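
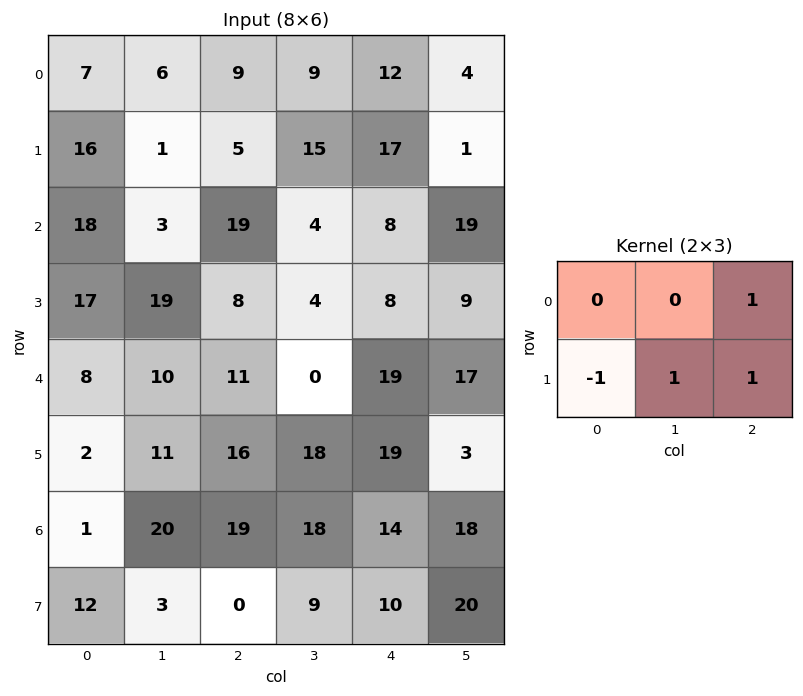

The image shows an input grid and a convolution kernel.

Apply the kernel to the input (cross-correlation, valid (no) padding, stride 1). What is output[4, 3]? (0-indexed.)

21

The receptive field on the input at this output position is [0 19 17 / 18 19 3]. Elementwise product with the kernel and sum: 17·1 + 18·-1 + 19·1 + 3·1.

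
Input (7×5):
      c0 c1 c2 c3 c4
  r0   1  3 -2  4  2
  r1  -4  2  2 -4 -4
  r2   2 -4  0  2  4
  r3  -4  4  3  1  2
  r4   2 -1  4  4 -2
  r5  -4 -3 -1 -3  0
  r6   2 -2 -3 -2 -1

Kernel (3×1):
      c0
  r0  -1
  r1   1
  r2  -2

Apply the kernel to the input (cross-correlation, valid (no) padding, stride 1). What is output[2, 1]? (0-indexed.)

The receptive field on the input at this output position is [-4 / 4 / -1]. Elementwise product with the kernel and sum: -4·-1 + 4·1 + -1·-2.

10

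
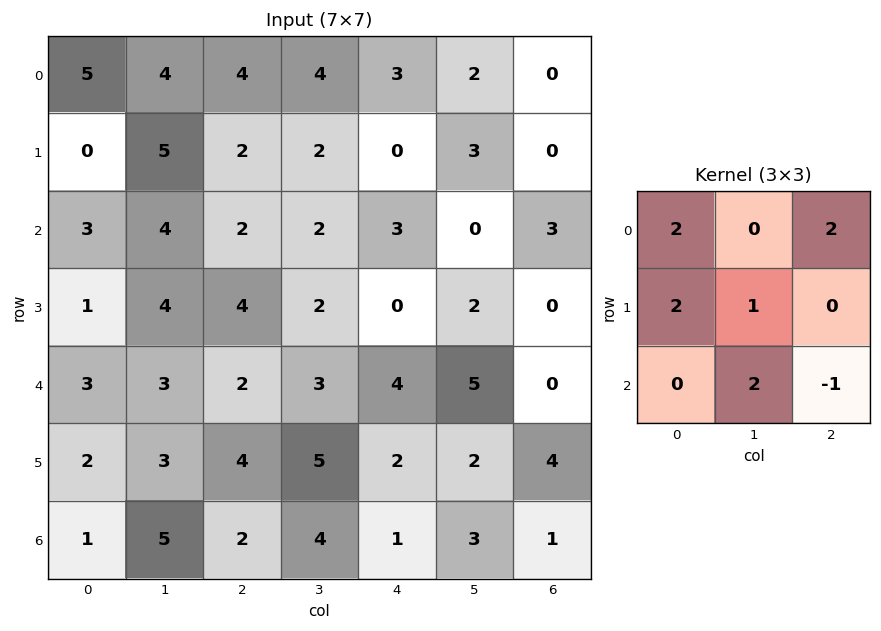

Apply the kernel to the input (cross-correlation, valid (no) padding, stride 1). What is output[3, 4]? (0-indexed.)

13

The receptive field on the input at this output position is [0 2 0 / 4 5 0 / 2 2 4]. Elementwise product with the kernel and sum: 0·2 + 0·2 + 4·2 + 5·1 + 2·2 + 4·-1.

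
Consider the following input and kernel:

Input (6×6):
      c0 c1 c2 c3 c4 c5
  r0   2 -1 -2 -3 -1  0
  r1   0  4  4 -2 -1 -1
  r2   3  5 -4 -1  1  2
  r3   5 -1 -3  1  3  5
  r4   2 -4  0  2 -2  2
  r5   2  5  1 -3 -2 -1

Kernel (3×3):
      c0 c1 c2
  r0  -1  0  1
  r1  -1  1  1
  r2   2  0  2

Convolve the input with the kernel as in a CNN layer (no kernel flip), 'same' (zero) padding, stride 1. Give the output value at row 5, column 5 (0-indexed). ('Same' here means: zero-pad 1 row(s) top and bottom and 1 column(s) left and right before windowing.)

The receptive field on the zero-padded input at this output position is [-2 2 0 / -2 -1 0 / 0 0 0]. Elementwise product with the kernel and sum: -2·-1 + 0·1 + -2·-1 + -1·1 + 0·1 + 0·2 + 0·2.

3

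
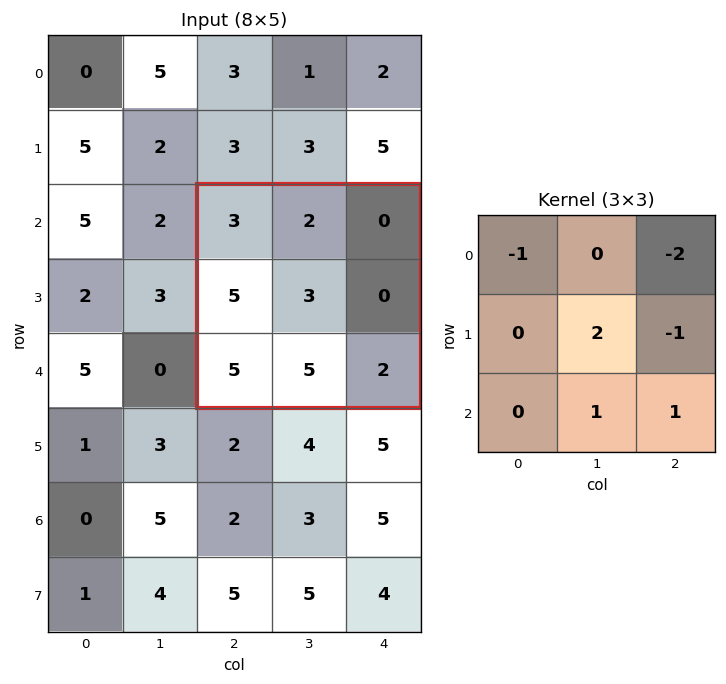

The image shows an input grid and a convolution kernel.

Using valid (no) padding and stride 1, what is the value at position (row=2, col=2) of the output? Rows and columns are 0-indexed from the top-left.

The receptive field on the input at this output position is [3 2 0 / 5 3 0 / 5 5 2]. Elementwise product with the kernel and sum: 3·-1 + 0·-2 + 3·2 + 0·-1 + 5·1 + 2·1.

10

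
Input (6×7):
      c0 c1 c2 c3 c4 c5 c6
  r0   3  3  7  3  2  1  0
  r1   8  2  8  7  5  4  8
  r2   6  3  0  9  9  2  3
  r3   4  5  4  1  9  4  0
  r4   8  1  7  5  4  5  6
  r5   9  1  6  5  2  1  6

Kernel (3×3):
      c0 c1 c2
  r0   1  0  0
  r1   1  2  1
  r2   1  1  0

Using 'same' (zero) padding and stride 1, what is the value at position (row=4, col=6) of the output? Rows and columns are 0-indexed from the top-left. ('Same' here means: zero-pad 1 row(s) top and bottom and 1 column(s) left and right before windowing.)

The receptive field on the zero-padded input at this output position is [4 0 0 / 5 6 0 / 1 6 0]. Elementwise product with the kernel and sum: 4·1 + 5·1 + 6·2 + 0·1 + 1·1 + 6·1.

28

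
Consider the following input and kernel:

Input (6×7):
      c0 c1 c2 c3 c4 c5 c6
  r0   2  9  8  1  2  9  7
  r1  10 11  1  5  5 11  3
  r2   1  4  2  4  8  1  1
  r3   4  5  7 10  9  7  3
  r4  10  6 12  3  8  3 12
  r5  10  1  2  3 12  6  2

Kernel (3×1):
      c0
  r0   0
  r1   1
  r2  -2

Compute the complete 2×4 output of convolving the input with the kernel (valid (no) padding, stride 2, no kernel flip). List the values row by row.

8 -3 -11 1
-16 -17 -7 -21

Output[0,0]: The receptive field on the input at this output position is [2 / 10 / 1]. Elementwise product with the kernel and sum: 10·1 + 1·-2.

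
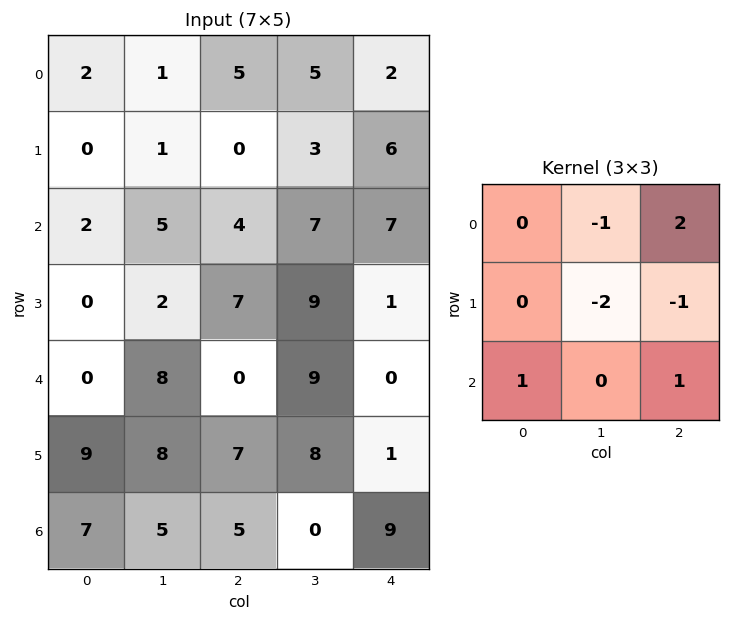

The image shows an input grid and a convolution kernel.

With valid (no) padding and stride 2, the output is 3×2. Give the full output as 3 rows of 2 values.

13 -2
-8 -12
-19 -12

Output[0,0]: The receptive field on the input at this output position is [2 1 5 / 0 1 0 / 2 5 4]. Elementwise product with the kernel and sum: 1·-1 + 5·2 + 1·-2 + 0·-1 + 2·1 + 4·1.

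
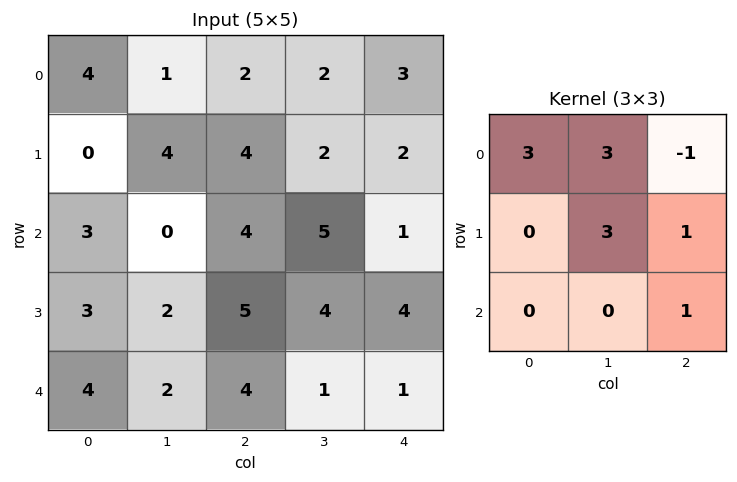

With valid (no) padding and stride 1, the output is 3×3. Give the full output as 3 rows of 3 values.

33 26 18
17 43 36
20 27 43

Output[0,0]: The receptive field on the input at this output position is [4 1 2 / 0 4 4 / 3 0 4]. Elementwise product with the kernel and sum: 4·3 + 1·3 + 2·-1 + 4·3 + 4·1 + 4·1.
Output[0,1]: The receptive field on the input at this output position is [1 2 2 / 4 4 2 / 0 4 5]. Elementwise product with the kernel and sum: 1·3 + 2·3 + 2·-1 + 4·3 + 2·1 + 5·1.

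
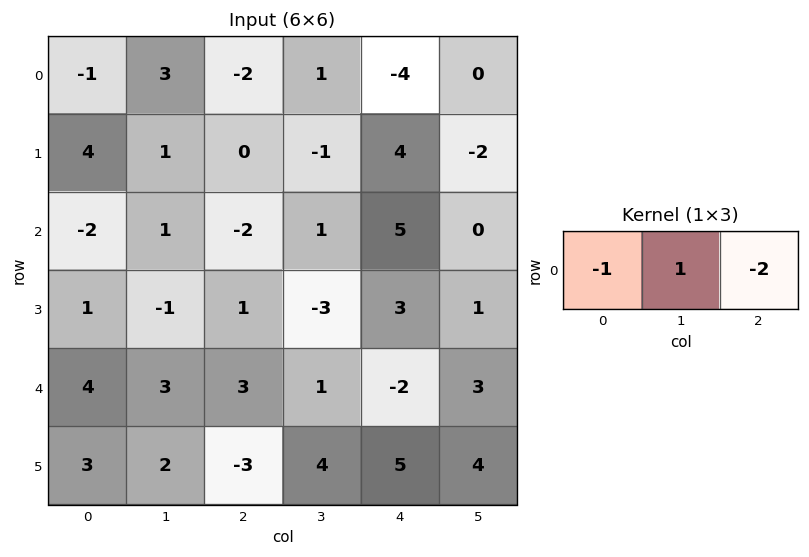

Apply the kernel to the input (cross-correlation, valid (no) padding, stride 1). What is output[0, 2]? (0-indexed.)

11

The receptive field on the input at this output position is [-2 1 -4]. Elementwise product with the kernel and sum: -2·-1 + 1·1 + -4·-2.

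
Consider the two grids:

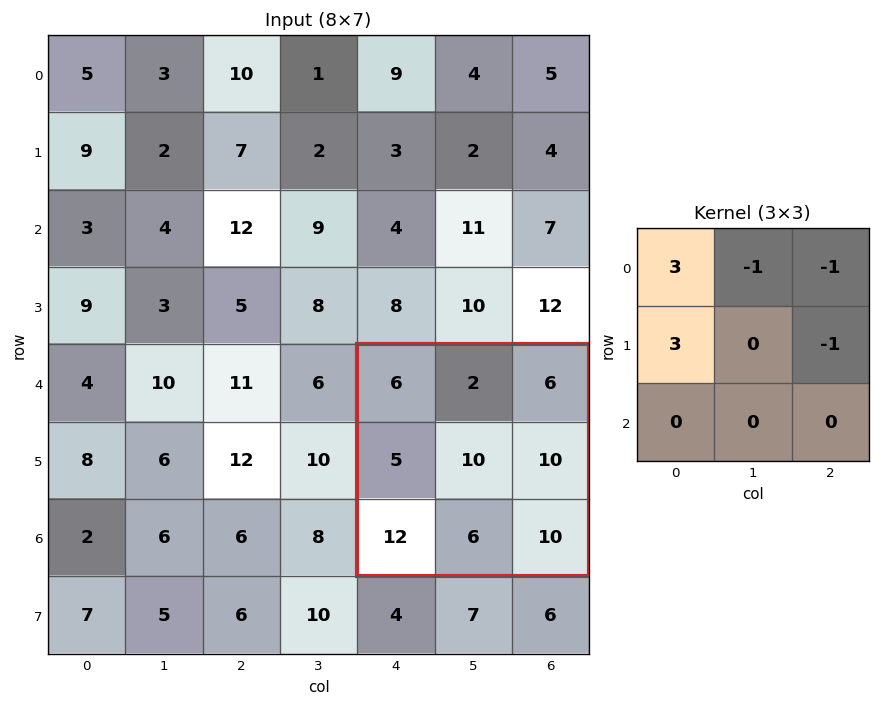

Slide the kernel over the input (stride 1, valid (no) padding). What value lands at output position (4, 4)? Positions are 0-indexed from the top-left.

15

The receptive field on the input at this output position is [6 2 6 / 5 10 10 / 12 6 10]. Elementwise product with the kernel and sum: 6·3 + 2·-1 + 6·-1 + 5·3 + 10·-1.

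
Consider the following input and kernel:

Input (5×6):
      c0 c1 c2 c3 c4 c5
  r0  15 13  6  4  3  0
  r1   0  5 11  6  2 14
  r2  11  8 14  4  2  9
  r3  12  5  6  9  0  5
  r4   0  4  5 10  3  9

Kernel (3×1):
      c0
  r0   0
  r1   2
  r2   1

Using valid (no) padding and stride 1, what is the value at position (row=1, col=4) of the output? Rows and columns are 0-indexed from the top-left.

The receptive field on the input at this output position is [2 / 2 / 0]. Elementwise product with the kernel and sum: 2·2 + 0·1.

4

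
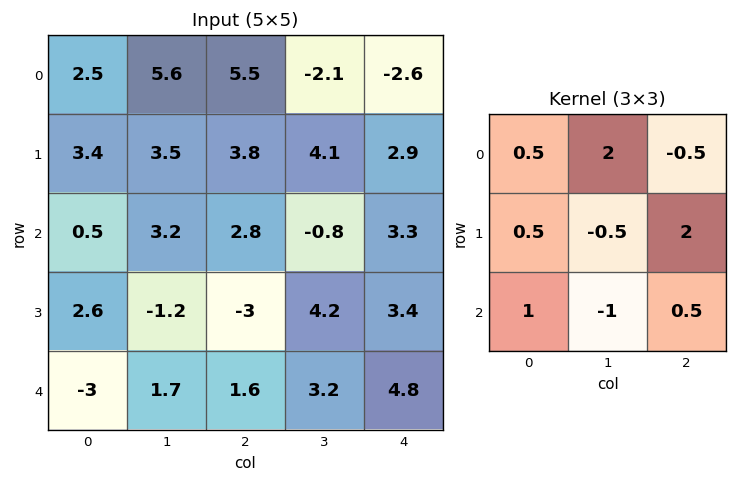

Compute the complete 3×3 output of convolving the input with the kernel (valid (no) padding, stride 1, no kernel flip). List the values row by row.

15.95 22.9 10.75
13.35 9.8 11.55
-2.75 18.6 2.15

Output[0,0]: The receptive field on the input at this output position is [2.5 5.6 5.5 / 3.4 3.5 3.8 / 0.5 3.2 2.8]. Elementwise product with the kernel and sum: 2.5·0.5 + 5.6·2 + 5.5·-0.5 + 3.4·0.5 + 3.5·-0.5 + 3.8·2 + 0.5·1 + 3.2·-1 + 2.8·0.5.
Output[0,1]: The receptive field on the input at this output position is [5.6 5.5 -2.1 / 3.5 3.8 4.1 / 3.2 2.8 -0.8]. Elementwise product with the kernel and sum: 5.6·0.5 + 5.5·2 + -2.1·-0.5 + 3.5·0.5 + 3.8·-0.5 + 4.1·2 + 3.2·1 + 2.8·-1 + -0.8·0.5.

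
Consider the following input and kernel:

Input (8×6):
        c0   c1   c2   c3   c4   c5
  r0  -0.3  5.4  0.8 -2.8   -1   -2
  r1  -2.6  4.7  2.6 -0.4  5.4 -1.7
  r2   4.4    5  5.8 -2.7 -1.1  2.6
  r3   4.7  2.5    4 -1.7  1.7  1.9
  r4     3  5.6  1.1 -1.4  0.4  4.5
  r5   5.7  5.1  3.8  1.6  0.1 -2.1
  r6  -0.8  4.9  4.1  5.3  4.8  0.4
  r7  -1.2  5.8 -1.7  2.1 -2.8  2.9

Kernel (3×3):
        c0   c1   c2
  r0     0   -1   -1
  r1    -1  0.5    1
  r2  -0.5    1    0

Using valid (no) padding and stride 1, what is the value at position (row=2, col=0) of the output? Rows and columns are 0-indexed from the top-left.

The receptive field on the input at this output position is [4.4 5 5.8 / 4.7 2.5 4 / 3 5.6 1.1]. Elementwise product with the kernel and sum: 5·-1 + 5.8·-1 + 4.7·-1 + 2.5·0.5 + 4·1 + 3·-0.5 + 5.6·1.

-6.15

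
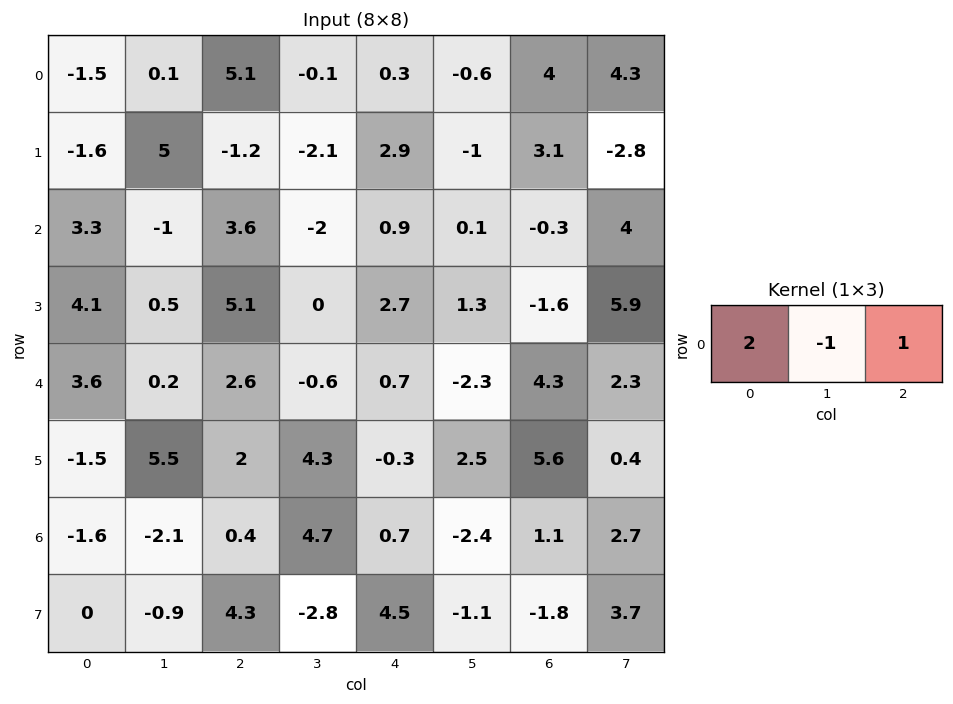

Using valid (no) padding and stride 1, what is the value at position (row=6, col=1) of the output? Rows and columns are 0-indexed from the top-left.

The receptive field on the input at this output position is [-2.1 0.4 4.7]. Elementwise product with the kernel and sum: -2.1·2 + 0.4·-1 + 4.7·1.

0.1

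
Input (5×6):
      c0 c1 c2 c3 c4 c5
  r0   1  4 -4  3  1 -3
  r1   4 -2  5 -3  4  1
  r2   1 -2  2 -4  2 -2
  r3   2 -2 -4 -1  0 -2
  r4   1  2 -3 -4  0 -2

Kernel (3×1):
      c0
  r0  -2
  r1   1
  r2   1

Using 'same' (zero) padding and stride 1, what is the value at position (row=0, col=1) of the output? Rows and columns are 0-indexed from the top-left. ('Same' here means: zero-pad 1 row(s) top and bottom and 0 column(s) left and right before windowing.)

The receptive field on the zero-padded input at this output position is [0 / 4 / -2]. Elementwise product with the kernel and sum: 0·-2 + 4·1 + -2·1.

2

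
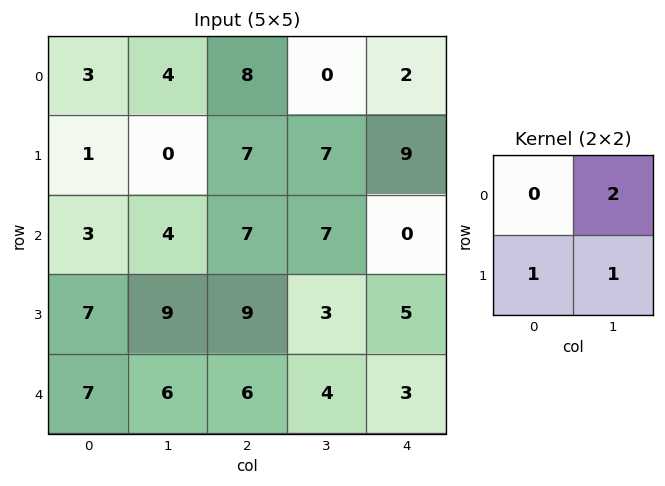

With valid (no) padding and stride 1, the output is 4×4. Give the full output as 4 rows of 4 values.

9 23 14 20
7 25 28 25
24 32 26 8
31 30 16 17

Output[0,0]: The receptive field on the input at this output position is [3 4 / 1 0]. Elementwise product with the kernel and sum: 4·2 + 1·1 + 0·1.
Output[0,1]: The receptive field on the input at this output position is [4 8 / 0 7]. Elementwise product with the kernel and sum: 8·2 + 0·1 + 7·1.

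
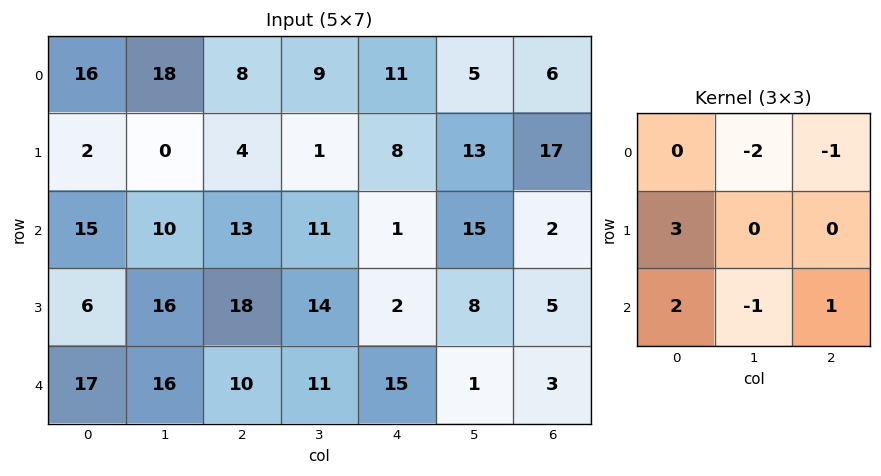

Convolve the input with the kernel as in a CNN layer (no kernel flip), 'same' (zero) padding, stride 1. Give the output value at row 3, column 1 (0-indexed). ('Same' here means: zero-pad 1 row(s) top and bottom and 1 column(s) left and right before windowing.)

13

The receptive field on the zero-padded input at this output position is [15 10 13 / 6 16 18 / 17 16 10]. Elementwise product with the kernel and sum: 10·-2 + 13·-1 + 6·3 + 17·2 + 16·-1 + 10·1.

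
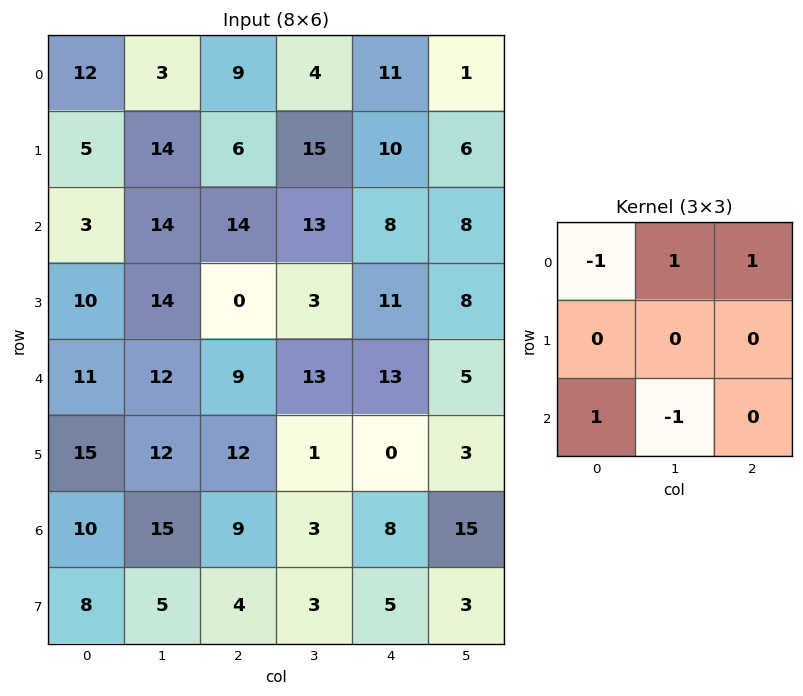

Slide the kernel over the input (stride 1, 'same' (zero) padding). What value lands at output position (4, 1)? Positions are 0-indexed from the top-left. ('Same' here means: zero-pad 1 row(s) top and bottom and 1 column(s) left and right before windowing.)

7

The receptive field on the zero-padded input at this output position is [10 14 0 / 11 12 9 / 15 12 12]. Elementwise product with the kernel and sum: 10·-1 + 14·1 + 0·1 + 15·1 + 12·-1.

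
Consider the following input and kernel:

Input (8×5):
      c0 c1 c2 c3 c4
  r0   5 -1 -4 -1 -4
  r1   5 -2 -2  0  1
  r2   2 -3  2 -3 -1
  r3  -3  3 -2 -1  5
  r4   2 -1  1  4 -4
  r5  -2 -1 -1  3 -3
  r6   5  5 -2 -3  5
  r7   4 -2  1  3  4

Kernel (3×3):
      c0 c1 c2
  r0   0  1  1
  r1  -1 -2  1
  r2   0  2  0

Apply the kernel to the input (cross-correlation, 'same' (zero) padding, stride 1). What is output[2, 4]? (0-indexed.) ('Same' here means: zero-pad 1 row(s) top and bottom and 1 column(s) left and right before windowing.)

16

The receptive field on the zero-padded input at this output position is [0 1 0 / -3 -1 0 / -1 5 0]. Elementwise product with the kernel and sum: 1·1 + 0·1 + -3·-1 + -1·-2 + 0·1 + 5·2.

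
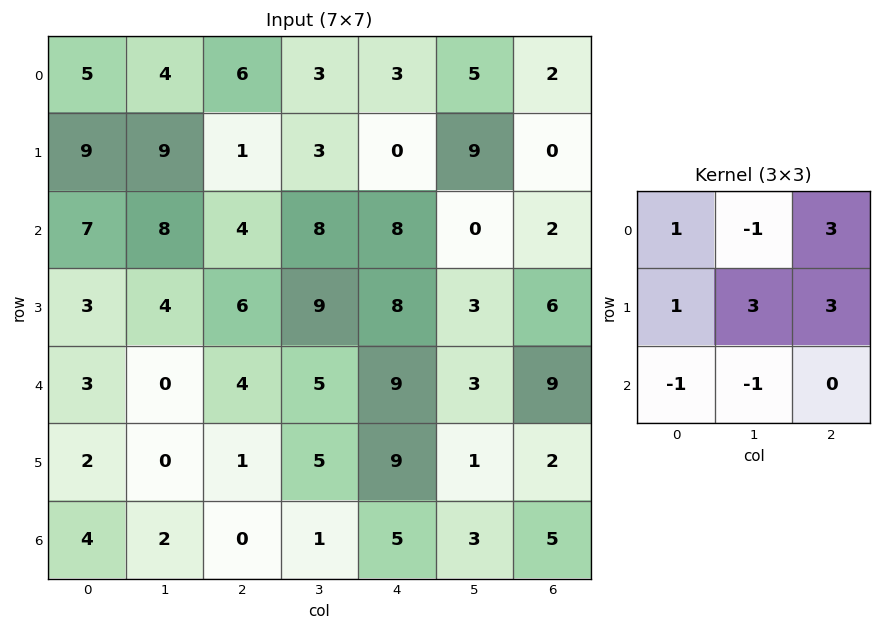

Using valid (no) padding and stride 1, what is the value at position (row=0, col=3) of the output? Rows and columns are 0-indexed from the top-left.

29

The receptive field on the input at this output position is [3 3 5 / 3 0 9 / 8 8 0]. Elementwise product with the kernel and sum: 3·1 + 3·-1 + 5·3 + 3·1 + 0·3 + 9·3 + 8·-1 + 8·-1.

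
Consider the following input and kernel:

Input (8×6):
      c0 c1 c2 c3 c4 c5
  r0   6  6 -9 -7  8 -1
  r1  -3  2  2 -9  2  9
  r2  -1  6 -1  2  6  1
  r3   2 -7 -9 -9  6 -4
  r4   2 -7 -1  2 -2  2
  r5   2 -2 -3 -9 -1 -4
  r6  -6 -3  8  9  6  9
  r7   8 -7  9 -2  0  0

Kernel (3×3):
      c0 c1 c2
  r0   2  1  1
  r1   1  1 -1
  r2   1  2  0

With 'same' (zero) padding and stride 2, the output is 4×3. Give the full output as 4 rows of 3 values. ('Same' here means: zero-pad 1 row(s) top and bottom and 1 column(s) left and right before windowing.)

Output[0,0]: The receptive field on the zero-padded input at this output position is [0 0 0 / 0 6 6 / 0 -3 2]. Elementwise product with the kernel and sum: 0·2 + 0·1 + 0·1 + 0·1 + 6·1 + 6·-1 + 0·1 + -3·2.

-6 10 -3
-4 -25 3
8 -50 -29
13 -9 -19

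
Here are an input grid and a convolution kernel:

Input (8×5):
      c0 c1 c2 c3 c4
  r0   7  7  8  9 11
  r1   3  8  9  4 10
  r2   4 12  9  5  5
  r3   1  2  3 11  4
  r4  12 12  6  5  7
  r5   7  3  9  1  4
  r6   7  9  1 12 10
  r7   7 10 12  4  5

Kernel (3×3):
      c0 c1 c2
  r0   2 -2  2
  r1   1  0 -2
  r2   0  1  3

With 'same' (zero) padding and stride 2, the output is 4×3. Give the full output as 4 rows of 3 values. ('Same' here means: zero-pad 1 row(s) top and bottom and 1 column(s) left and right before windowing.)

Output[0,0]: The receptive field on the zero-padded input at this output position is [0 0 0 / 0 7 7 / 0 3 8]. Elementwise product with the kernel and sum: 0·2 + 0·-2 + 0·2 + 0·1 + 7·-2 + 3·1 + 8·3.

13 10 19
-7 44 -3
-6 34 23
11 -1 11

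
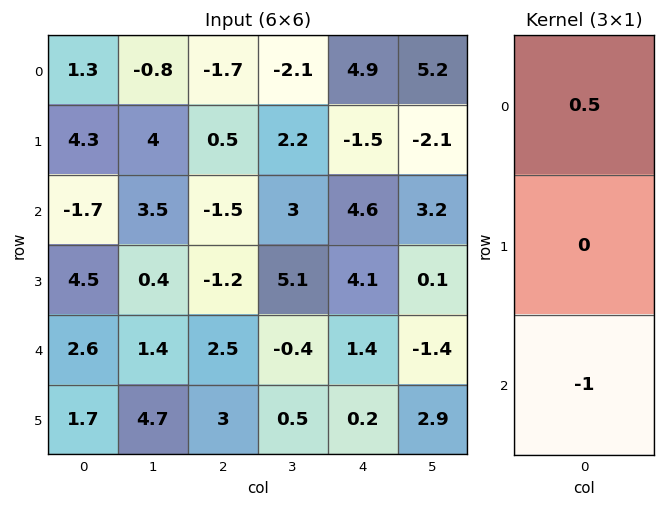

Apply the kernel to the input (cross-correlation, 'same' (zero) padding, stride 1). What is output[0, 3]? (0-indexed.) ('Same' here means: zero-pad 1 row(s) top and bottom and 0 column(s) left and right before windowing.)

The receptive field on the zero-padded input at this output position is [0 / -2.1 / 2.2]. Elementwise product with the kernel and sum: 0·0.5 + 2.2·-1.

-2.2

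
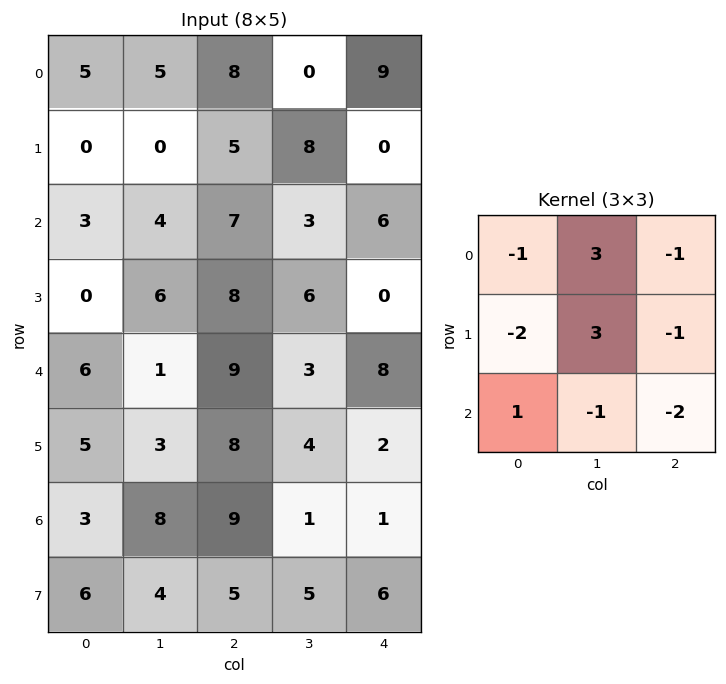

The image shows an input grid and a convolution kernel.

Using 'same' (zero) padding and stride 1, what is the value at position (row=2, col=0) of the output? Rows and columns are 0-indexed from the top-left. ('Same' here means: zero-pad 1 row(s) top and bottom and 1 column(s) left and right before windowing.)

-7

The receptive field on the zero-padded input at this output position is [0 0 0 / 0 3 4 / 0 0 6]. Elementwise product with the kernel and sum: 0·-1 + 0·3 + 0·-1 + 0·-2 + 3·3 + 4·-1 + 0·1 + 0·-1 + 6·-2.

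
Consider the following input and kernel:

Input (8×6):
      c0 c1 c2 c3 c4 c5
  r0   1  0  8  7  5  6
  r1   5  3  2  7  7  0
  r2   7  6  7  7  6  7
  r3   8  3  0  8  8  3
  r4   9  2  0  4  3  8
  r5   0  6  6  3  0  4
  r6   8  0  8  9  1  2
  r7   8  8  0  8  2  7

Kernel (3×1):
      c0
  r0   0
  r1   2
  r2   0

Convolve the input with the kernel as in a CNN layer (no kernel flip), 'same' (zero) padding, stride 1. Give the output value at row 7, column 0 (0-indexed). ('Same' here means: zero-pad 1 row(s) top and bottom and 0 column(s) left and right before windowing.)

The receptive field on the zero-padded input at this output position is [8 / 8 / 0]. Elementwise product with the kernel and sum: 8·2.

16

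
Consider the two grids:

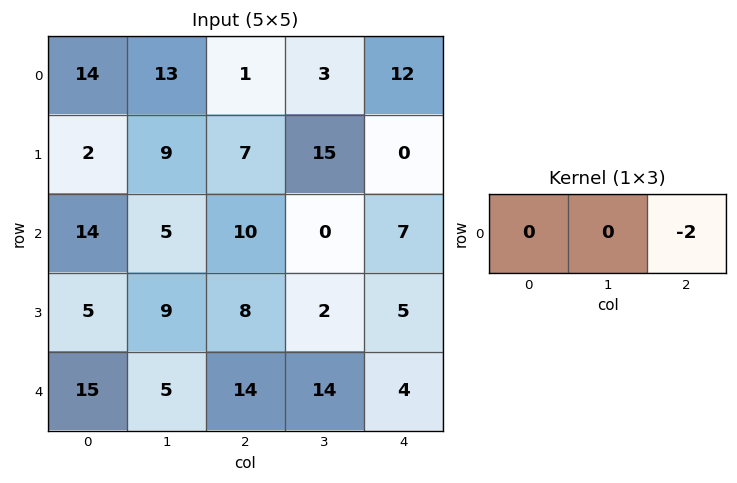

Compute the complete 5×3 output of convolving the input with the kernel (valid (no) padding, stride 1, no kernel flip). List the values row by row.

Output[0,0]: The receptive field on the input at this output position is [14 13 1]. Elementwise product with the kernel and sum: 1·-2.

-2 -6 -24
-14 -30 0
-20 0 -14
-16 -4 -10
-28 -28 -8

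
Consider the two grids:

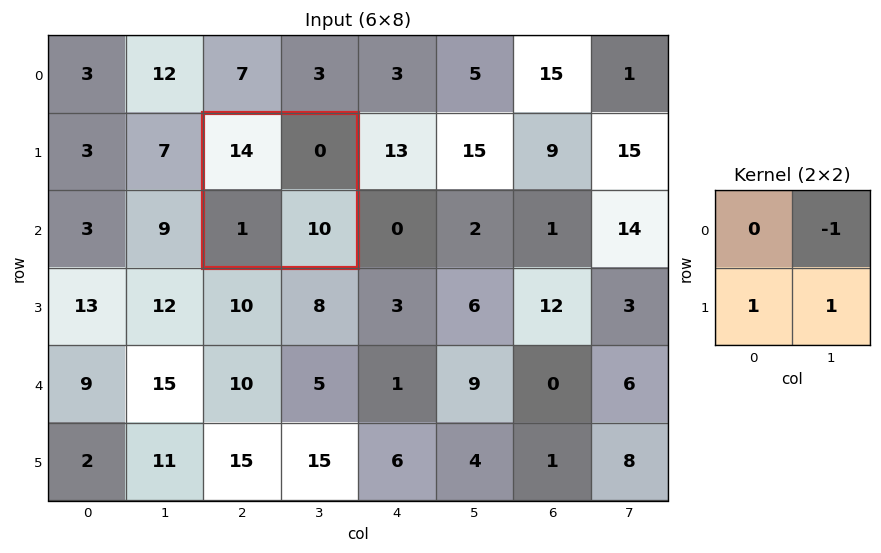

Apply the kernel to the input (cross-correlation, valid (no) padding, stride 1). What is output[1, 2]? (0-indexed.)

The receptive field on the input at this output position is [14 0 / 1 10]. Elementwise product with the kernel and sum: 0·-1 + 1·1 + 10·1.

11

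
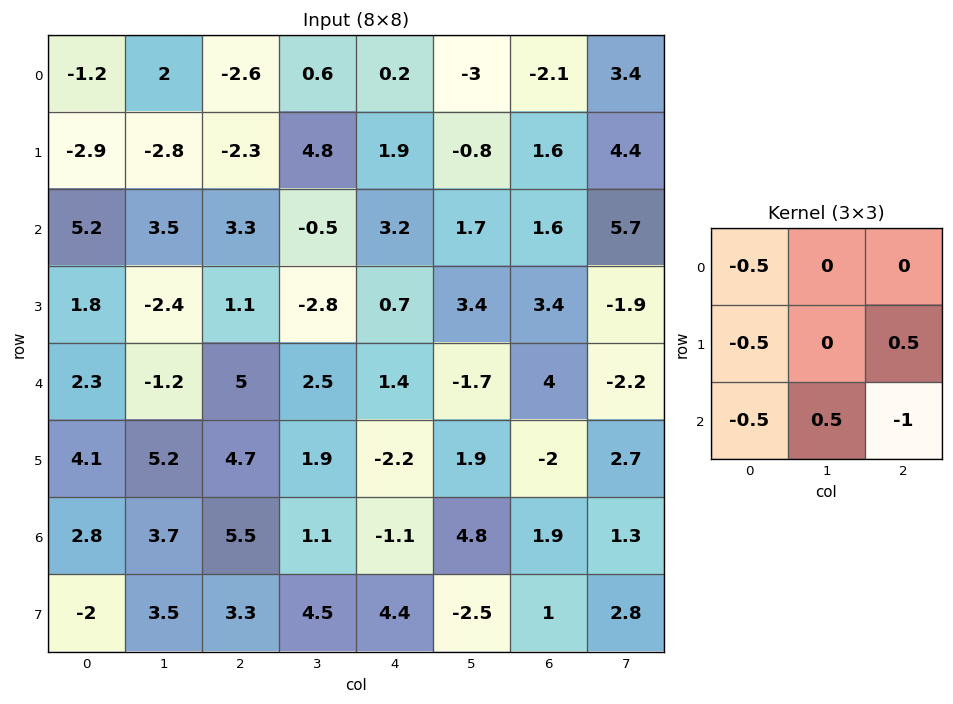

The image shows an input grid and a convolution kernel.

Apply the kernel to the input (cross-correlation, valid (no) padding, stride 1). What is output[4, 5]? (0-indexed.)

-1.5

The receptive field on the input at this output position is [-1.7 4 -2.2 / 1.9 -2 2.7 / 4.8 1.9 1.3]. Elementwise product with the kernel and sum: -1.7·-0.5 + 1.9·-0.5 + 2.7·0.5 + 4.8·-0.5 + 1.9·0.5 + 1.3·-1.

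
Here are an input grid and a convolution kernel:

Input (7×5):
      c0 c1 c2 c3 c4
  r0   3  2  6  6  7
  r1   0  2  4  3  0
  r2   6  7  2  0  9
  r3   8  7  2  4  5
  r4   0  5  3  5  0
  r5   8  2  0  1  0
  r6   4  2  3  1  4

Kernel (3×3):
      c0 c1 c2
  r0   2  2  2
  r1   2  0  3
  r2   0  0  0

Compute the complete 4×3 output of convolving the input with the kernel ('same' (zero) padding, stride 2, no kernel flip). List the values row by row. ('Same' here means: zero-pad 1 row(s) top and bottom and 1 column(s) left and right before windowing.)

6 22 12
25 32 6
45 51 28
26 13 4

Output[0,0]: The receptive field on the zero-padded input at this output position is [0 0 0 / 0 3 2 / 0 0 2]. Elementwise product with the kernel and sum: 0·2 + 0·2 + 0·2 + 0·2 + 2·3.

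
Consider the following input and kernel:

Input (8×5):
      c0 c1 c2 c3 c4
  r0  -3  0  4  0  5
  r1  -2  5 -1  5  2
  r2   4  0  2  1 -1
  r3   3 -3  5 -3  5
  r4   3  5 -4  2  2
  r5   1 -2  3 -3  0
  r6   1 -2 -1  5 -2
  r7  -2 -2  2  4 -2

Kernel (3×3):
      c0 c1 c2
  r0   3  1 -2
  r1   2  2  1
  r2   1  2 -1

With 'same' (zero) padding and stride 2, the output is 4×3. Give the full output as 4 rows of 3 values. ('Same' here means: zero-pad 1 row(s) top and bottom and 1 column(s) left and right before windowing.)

-15 6 19
5 19 24
24 13 1
3 0 -3

Output[0,0]: The receptive field on the zero-padded input at this output position is [0 0 0 / 0 -3 0 / 0 -2 5]. Elementwise product with the kernel and sum: 0·3 + 0·1 + 0·-2 + 0·2 + -3·2 + 0·1 + 0·1 + -2·2 + 5·-1.
Output[0,1]: The receptive field on the zero-padded input at this output position is [0 0 0 / 0 4 0 / 5 -1 5]. Elementwise product with the kernel and sum: 0·3 + 0·1 + 0·-2 + 0·2 + 4·2 + 0·1 + 5·1 + -1·2 + 5·-1.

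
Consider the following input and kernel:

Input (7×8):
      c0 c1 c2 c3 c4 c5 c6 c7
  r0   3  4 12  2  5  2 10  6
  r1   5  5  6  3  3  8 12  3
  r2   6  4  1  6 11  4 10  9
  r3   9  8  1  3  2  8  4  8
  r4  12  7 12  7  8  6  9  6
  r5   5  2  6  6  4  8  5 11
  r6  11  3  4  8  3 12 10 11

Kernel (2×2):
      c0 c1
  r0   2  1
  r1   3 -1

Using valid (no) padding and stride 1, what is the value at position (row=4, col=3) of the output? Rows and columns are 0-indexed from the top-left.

36

The receptive field on the input at this output position is [7 8 / 6 4]. Elementwise product with the kernel and sum: 7·2 + 8·1 + 6·3 + 4·-1.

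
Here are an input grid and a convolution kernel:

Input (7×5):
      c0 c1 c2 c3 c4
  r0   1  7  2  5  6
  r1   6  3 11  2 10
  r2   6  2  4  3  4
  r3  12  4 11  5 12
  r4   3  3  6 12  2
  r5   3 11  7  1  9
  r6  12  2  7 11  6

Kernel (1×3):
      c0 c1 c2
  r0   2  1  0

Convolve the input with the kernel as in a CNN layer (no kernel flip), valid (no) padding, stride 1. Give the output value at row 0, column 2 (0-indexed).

9

The receptive field on the input at this output position is [2 5 6]. Elementwise product with the kernel and sum: 2·2 + 5·1.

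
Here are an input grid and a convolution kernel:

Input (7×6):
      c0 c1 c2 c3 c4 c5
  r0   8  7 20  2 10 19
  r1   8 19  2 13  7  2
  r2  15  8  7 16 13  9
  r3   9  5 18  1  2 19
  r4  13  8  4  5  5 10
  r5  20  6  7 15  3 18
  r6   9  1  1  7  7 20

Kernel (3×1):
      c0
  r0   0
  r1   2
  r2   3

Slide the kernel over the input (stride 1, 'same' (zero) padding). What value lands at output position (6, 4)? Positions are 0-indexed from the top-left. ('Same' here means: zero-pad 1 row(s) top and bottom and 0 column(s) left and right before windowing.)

14

The receptive field on the zero-padded input at this output position is [3 / 7 / 0]. Elementwise product with the kernel and sum: 7·2 + 0·3.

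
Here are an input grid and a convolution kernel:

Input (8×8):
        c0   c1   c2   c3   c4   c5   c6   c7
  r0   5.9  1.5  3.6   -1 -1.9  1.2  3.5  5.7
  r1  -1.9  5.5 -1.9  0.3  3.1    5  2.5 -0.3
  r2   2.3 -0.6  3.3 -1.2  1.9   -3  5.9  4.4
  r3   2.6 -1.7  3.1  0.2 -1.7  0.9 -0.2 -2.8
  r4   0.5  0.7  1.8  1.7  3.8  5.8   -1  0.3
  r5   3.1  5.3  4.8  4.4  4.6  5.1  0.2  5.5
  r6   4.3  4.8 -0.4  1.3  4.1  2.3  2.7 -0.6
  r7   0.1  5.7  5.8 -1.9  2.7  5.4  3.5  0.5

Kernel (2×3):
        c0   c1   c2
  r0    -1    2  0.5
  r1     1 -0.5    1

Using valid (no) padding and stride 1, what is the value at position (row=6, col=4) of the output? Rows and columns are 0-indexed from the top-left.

The receptive field on the input at this output position is [4.1 2.3 2.7 / 2.7 5.4 3.5]. Elementwise product with the kernel and sum: 4.1·-1 + 2.3·2 + 2.7·0.5 + 2.7·1 + 5.4·-0.5 + 3.5·1.

5.35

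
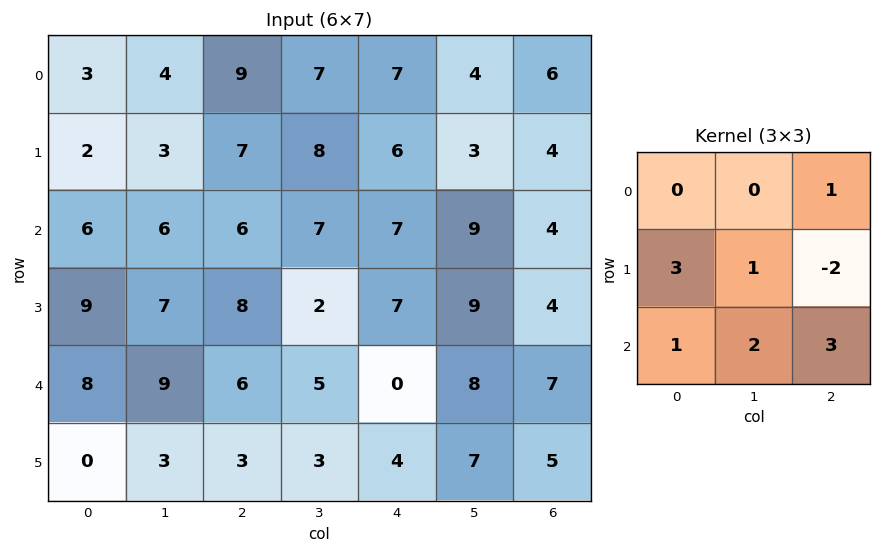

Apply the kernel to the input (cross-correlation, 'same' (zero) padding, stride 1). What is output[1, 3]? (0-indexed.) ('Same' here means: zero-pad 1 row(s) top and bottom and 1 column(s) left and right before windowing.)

The receptive field on the zero-padded input at this output position is [9 7 7 / 7 8 6 / 6 7 7]. Elementwise product with the kernel and sum: 7·1 + 7·3 + 8·1 + 6·-2 + 6·1 + 7·2 + 7·3.

65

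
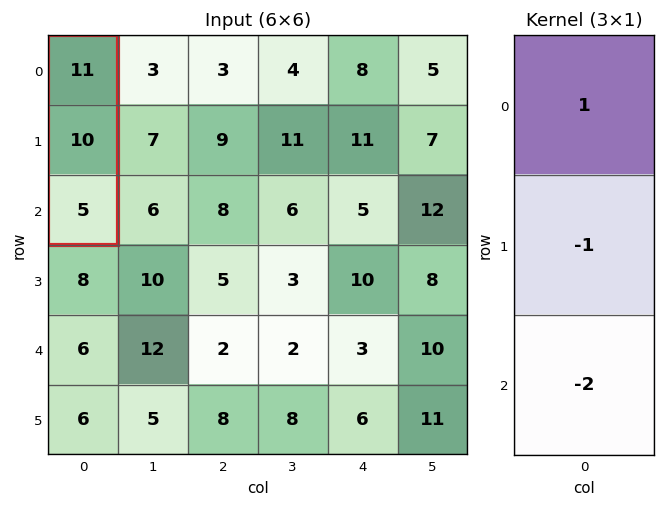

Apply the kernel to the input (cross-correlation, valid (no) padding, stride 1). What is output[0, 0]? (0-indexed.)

-9

The receptive field on the input at this output position is [11 / 10 / 5]. Elementwise product with the kernel and sum: 11·1 + 10·-1 + 5·-2.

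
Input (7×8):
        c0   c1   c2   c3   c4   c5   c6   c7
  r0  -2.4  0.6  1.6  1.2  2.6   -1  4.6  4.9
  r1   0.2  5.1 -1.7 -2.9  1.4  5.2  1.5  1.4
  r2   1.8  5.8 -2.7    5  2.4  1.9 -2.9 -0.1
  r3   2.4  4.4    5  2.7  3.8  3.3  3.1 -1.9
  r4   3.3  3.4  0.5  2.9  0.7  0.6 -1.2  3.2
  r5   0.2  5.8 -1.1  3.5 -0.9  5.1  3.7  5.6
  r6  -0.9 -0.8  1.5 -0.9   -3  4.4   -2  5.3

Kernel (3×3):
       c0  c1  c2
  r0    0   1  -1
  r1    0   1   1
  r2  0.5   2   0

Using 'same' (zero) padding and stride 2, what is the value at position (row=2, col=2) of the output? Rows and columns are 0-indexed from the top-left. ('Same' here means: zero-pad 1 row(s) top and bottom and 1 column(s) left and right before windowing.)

1.75

The receptive field on the zero-padded input at this output position is [2.7 3.8 3.3 / 2.9 0.7 0.6 / 3.5 -0.9 5.1]. Elementwise product with the kernel and sum: 3.8·1 + 3.3·-1 + 0.7·1 + 0.6·1 + 3.5·0.5 + -0.9·2.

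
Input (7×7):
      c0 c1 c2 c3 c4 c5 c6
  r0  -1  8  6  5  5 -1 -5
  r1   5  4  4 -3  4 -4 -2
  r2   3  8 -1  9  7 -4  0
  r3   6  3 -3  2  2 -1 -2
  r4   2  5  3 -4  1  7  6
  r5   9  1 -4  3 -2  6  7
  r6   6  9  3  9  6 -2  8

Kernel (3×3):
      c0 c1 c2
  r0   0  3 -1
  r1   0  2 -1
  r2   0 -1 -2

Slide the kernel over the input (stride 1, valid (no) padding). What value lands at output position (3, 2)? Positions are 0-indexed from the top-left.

-4

The receptive field on the input at this output position is [-3 2 2 / 3 -4 1 / -4 3 -2]. Elementwise product with the kernel and sum: 2·3 + 2·-1 + -4·2 + 1·-1 + 3·-1 + -2·-2.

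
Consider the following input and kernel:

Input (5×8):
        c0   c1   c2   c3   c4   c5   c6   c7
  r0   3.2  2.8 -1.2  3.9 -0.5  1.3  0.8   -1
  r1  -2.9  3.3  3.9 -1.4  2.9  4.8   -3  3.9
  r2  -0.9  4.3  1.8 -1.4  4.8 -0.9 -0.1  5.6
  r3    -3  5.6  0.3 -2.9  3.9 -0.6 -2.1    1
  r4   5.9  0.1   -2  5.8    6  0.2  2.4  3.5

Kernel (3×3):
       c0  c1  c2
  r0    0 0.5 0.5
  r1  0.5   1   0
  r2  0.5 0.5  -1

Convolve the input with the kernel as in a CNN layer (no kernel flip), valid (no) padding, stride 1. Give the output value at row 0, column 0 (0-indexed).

2.55

The receptive field on the input at this output position is [3.2 2.8 -1.2 / -2.9 3.3 3.9 / -0.9 4.3 1.8]. Elementwise product with the kernel and sum: 2.8·0.5 + -1.2·0.5 + -2.9·0.5 + 3.3·1 + -0.9·0.5 + 4.3·0.5 + 1.8·-1.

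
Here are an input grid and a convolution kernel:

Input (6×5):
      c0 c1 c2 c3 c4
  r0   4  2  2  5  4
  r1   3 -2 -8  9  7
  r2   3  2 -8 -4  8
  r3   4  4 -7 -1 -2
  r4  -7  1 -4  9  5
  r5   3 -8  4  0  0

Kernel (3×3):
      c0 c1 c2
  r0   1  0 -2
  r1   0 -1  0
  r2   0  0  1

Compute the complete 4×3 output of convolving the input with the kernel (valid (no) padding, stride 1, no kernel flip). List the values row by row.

Output[0,0]: The receptive field on the input at this output position is [4 2 2 / 3 -2 -8 / 3 2 -8]. Elementwise product with the kernel and sum: 4·1 + 2·-2 + -2·-1 + -8·1.

-6 -4 -7
10 -13 -20
11 26 -18
21 10 -12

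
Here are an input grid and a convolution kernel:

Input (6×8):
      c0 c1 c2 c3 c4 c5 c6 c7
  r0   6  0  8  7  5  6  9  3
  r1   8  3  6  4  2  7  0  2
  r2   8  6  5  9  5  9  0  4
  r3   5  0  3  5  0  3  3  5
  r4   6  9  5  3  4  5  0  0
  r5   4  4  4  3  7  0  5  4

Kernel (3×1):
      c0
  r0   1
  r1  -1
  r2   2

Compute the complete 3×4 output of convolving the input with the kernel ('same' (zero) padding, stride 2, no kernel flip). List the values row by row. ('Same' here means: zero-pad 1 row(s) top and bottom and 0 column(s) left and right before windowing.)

10 4 -1 -9
10 7 -3 6
7 6 10 13

Output[0,0]: The receptive field on the zero-padded input at this output position is [0 / 6 / 8]. Elementwise product with the kernel and sum: 0·1 + 6·-1 + 8·2.
Output[0,1]: The receptive field on the zero-padded input at this output position is [0 / 8 / 6]. Elementwise product with the kernel and sum: 0·1 + 8·-1 + 6·2.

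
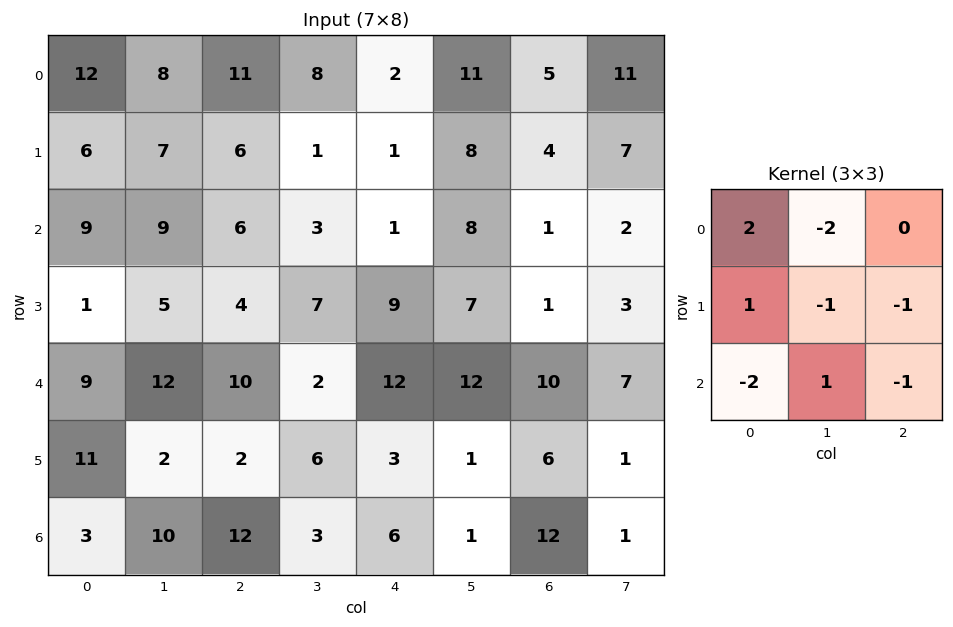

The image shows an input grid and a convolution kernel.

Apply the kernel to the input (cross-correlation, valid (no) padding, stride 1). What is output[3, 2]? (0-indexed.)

-11

The receptive field on the input at this output position is [4 7 9 / 10 2 12 / 2 6 3]. Elementwise product with the kernel and sum: 4·2 + 7·-2 + 10·1 + 2·-1 + 12·-1 + 2·-2 + 6·1 + 3·-1.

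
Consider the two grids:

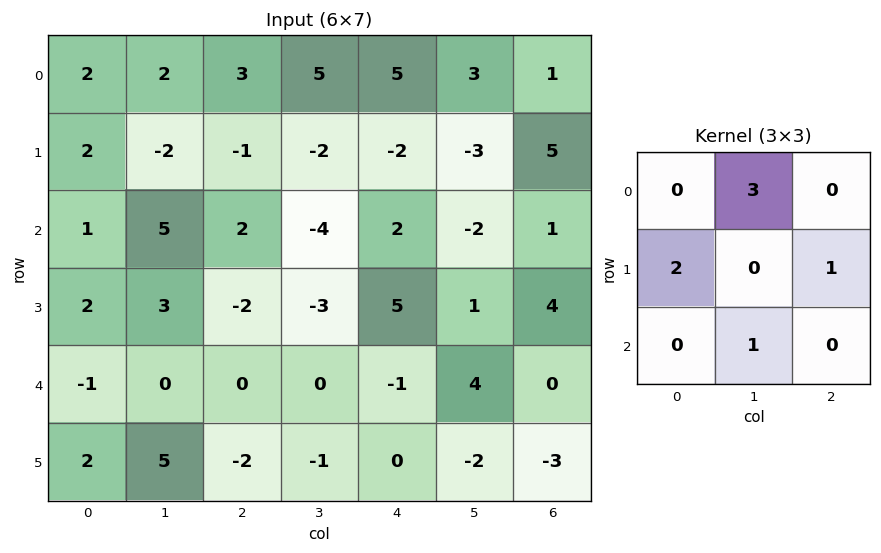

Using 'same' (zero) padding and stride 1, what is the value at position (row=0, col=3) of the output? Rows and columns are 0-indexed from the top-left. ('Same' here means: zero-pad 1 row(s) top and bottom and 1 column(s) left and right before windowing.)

9

The receptive field on the zero-padded input at this output position is [0 0 0 / 3 5 5 / -1 -2 -2]. Elementwise product with the kernel and sum: 0·3 + 3·2 + 5·1 + -2·1.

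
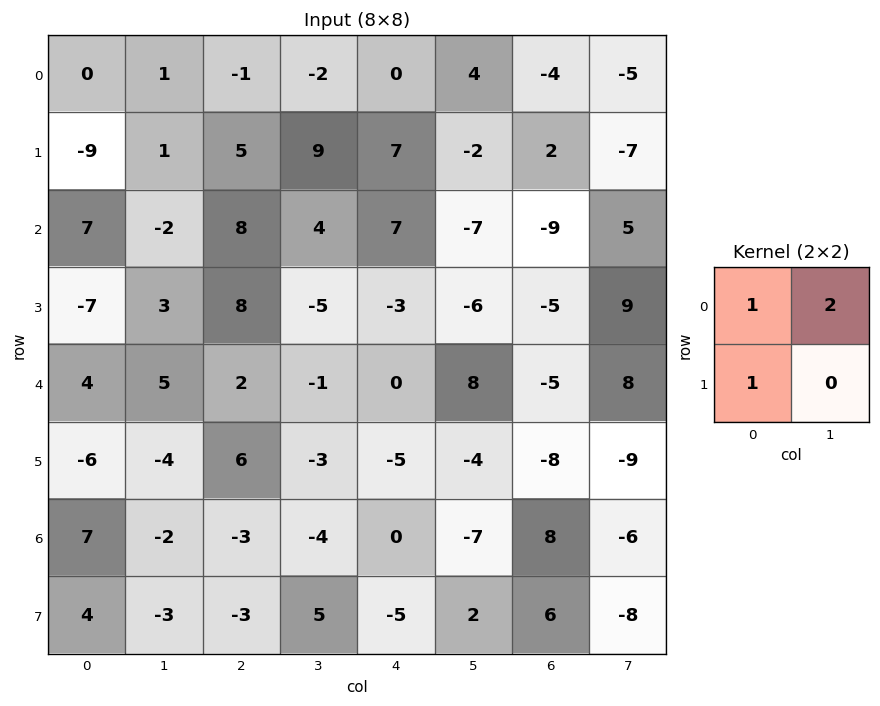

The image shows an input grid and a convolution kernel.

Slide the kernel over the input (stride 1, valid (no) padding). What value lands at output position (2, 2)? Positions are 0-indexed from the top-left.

The receptive field on the input at this output position is [8 4 / 8 -5]. Elementwise product with the kernel and sum: 8·1 + 4·2 + 8·1.

24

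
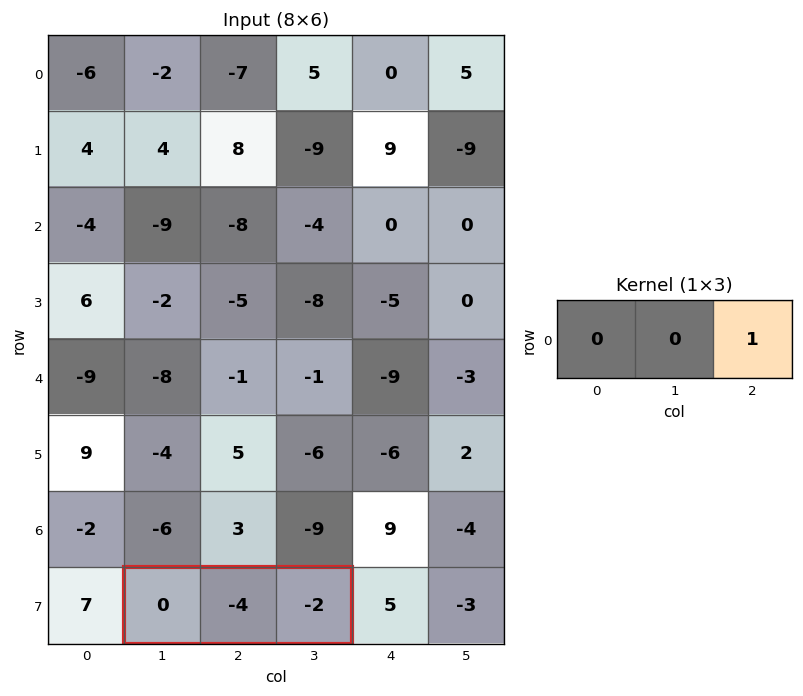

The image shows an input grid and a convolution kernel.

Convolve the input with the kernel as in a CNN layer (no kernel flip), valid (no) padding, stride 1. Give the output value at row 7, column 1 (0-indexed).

The receptive field on the input at this output position is [0 -4 -2]. Elementwise product with the kernel and sum: -2·1.

-2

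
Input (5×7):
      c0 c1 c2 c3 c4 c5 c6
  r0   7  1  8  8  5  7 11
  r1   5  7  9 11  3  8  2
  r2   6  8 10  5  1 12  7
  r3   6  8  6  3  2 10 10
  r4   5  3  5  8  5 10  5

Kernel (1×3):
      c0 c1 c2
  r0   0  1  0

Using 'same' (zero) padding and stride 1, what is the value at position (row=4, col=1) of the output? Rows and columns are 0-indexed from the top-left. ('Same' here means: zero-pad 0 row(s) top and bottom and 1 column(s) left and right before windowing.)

3

The receptive field on the zero-padded input at this output position is [5 3 5]. Elementwise product with the kernel and sum: 3·1.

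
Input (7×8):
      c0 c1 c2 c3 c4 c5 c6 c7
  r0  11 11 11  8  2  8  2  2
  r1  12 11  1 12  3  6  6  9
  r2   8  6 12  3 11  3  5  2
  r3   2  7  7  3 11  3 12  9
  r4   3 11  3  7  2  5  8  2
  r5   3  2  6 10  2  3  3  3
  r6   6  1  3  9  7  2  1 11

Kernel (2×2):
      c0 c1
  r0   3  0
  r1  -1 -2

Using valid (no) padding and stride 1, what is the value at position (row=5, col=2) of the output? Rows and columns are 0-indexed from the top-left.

The receptive field on the input at this output position is [6 10 / 3 9]. Elementwise product with the kernel and sum: 6·3 + 3·-1 + 9·-2.

-3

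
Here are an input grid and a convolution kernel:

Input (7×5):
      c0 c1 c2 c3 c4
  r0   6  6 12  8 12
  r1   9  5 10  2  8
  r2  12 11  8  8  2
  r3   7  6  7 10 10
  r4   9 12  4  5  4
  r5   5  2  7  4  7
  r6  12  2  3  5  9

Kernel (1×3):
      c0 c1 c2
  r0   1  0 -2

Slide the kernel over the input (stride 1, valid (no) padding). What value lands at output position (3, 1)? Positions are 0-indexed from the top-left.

The receptive field on the input at this output position is [6 7 10]. Elementwise product with the kernel and sum: 6·1 + 10·-2.

-14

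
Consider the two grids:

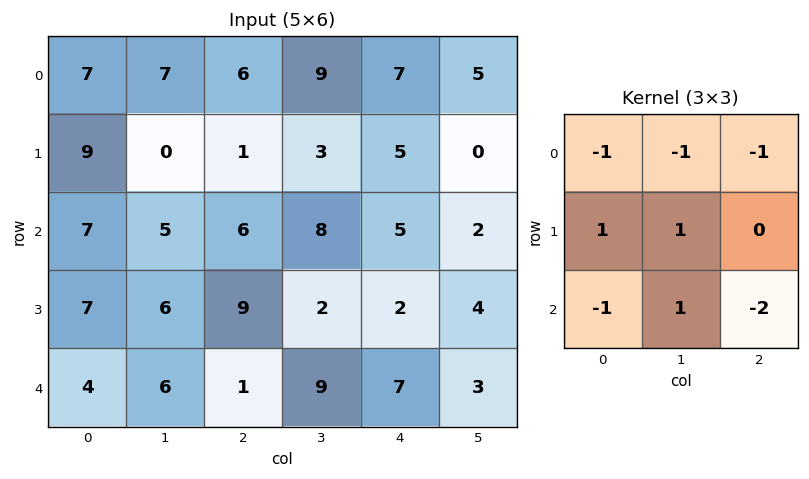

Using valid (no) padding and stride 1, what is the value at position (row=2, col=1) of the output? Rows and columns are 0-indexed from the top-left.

The receptive field on the input at this output position is [5 6 8 / 6 9 2 / 6 1 9]. Elementwise product with the kernel and sum: 5·-1 + 6·-1 + 8·-1 + 6·1 + 9·1 + 6·-1 + 1·1 + 9·-2.

-27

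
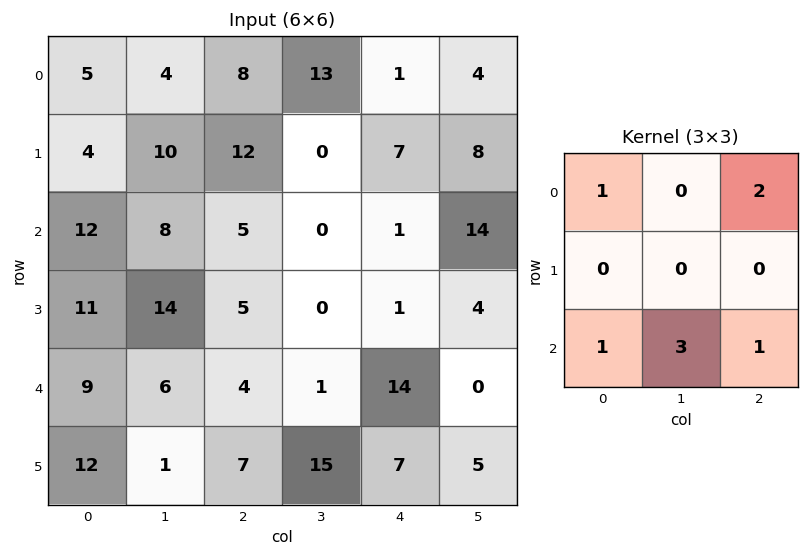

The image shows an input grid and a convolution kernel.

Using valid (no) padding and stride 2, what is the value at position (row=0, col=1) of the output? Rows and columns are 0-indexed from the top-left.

16

The receptive field on the input at this output position is [8 13 1 / 12 0 7 / 5 0 1]. Elementwise product with the kernel and sum: 8·1 + 1·2 + 5·1 + 0·3 + 1·1.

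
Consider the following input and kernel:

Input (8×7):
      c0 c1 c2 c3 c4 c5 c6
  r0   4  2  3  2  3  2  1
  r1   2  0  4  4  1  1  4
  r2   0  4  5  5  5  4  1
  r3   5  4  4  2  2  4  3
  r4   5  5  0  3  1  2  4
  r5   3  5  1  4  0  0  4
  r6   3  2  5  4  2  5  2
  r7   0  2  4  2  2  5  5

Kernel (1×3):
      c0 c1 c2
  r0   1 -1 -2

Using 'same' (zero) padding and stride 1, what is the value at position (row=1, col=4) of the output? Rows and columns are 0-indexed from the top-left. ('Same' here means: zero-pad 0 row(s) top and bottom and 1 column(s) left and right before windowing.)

1

The receptive field on the zero-padded input at this output position is [4 1 1]. Elementwise product with the kernel and sum: 4·1 + 1·-1 + 1·-2.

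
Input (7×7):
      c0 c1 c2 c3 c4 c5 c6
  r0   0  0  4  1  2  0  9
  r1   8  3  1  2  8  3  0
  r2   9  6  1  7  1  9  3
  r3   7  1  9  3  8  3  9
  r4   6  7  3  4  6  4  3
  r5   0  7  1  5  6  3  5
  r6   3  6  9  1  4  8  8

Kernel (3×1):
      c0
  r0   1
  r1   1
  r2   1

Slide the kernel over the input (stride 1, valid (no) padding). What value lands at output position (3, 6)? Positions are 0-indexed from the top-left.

The receptive field on the input at this output position is [9 / 3 / 5]. Elementwise product with the kernel and sum: 9·1 + 3·1 + 5·1.

17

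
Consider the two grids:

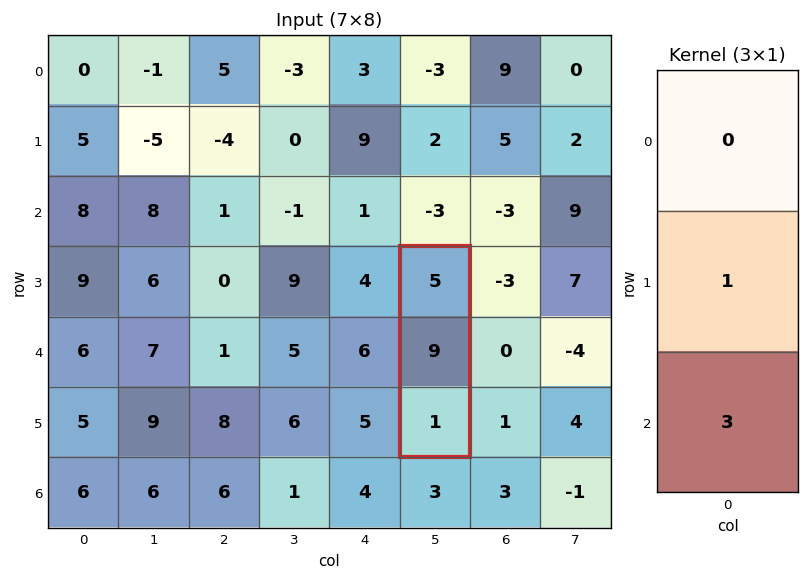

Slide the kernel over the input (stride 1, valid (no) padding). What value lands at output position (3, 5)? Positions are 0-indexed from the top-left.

12

The receptive field on the input at this output position is [5 / 9 / 1]. Elementwise product with the kernel and sum: 9·1 + 1·3.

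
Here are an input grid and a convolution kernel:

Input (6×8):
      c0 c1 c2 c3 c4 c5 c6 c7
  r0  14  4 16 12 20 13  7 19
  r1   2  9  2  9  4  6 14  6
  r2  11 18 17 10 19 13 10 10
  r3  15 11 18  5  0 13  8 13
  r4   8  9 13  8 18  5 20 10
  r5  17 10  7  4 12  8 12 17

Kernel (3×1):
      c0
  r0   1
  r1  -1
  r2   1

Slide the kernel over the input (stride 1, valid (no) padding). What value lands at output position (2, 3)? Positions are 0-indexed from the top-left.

The receptive field on the input at this output position is [10 / 5 / 8]. Elementwise product with the kernel and sum: 10·1 + 5·-1 + 8·1.

13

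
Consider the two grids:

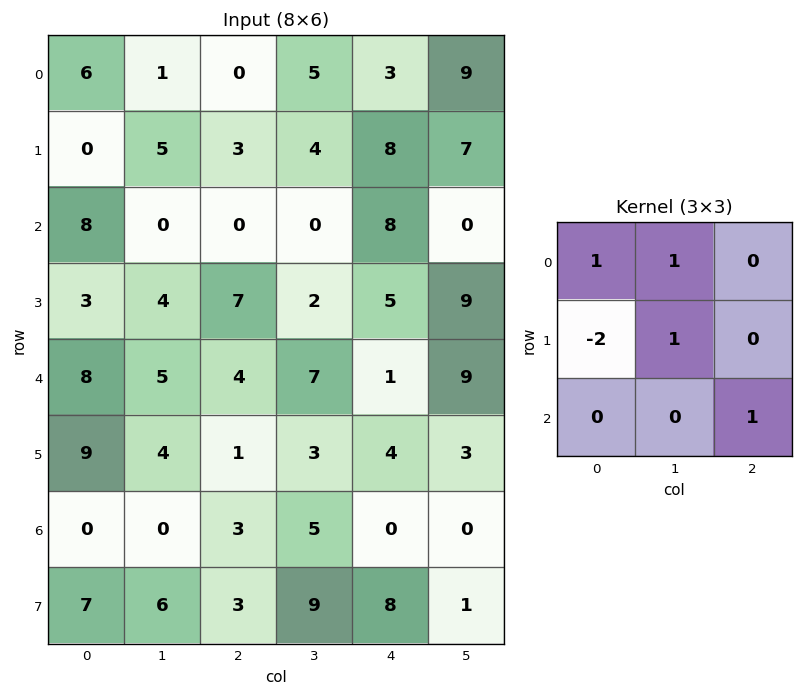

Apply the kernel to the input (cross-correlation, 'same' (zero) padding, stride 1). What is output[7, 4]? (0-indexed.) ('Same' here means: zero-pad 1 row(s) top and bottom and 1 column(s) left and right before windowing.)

The receptive field on the zero-padded input at this output position is [5 0 0 / 9 8 1 / 0 0 0]. Elementwise product with the kernel and sum: 5·1 + 0·1 + 9·-2 + 8·1 + 0·1.

-5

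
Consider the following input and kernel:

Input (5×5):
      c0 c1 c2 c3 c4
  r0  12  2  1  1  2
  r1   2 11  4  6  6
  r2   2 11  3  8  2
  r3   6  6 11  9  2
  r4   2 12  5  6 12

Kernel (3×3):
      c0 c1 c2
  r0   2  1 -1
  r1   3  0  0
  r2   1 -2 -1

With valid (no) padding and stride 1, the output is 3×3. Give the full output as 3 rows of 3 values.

Output[0,0]: The receptive field on the input at this output position is [12 2 1 / 2 11 4 / 2 11 3]. Elementwise product with the kernel and sum: 12·2 + 2·1 + 1·-1 + 2·3 + 2·1 + 11·-2 + 3·-1.

8 34 -2
0 28 8
3 31 26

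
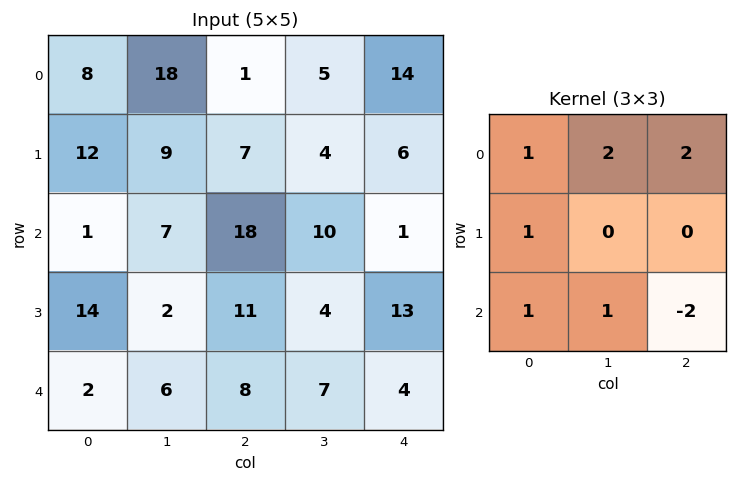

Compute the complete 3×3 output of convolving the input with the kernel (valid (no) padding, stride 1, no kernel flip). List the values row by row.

30 44 72
39 43 34
57 65 58

Output[0,0]: The receptive field on the input at this output position is [8 18 1 / 12 9 7 / 1 7 18]. Elementwise product with the kernel and sum: 8·1 + 18·2 + 1·2 + 12·1 + 1·1 + 7·1 + 18·-2.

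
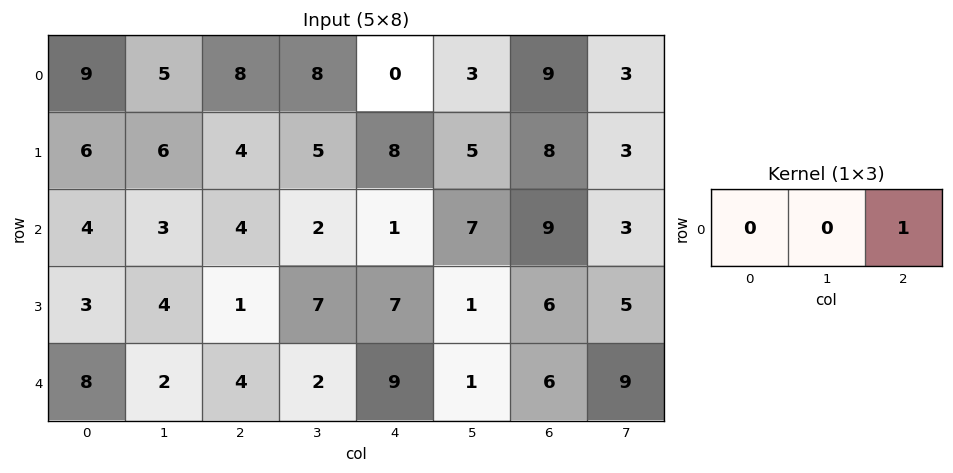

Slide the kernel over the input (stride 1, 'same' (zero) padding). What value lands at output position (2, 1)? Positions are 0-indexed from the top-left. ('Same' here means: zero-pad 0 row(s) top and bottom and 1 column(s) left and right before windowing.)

The receptive field on the zero-padded input at this output position is [4 3 4]. Elementwise product with the kernel and sum: 4·1.

4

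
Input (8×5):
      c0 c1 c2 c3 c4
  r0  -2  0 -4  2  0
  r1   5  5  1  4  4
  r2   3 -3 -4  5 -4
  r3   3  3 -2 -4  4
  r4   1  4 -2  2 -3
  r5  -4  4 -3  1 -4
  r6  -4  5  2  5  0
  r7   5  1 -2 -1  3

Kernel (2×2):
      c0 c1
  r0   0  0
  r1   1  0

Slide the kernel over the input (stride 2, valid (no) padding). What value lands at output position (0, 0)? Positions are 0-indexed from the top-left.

The receptive field on the input at this output position is [-2 0 / 5 5]. Elementwise product with the kernel and sum: 5·1.

5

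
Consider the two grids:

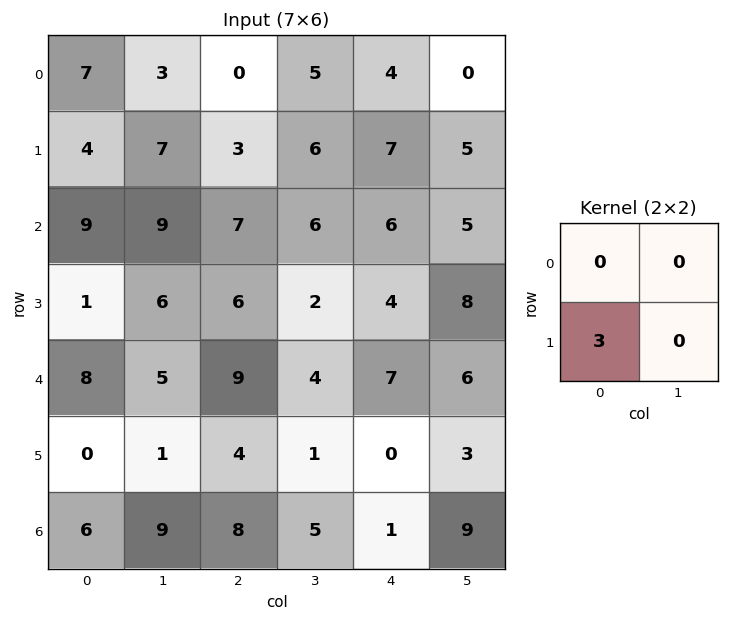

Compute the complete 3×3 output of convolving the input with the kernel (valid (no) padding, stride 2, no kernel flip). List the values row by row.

12 9 21
3 18 12
0 12 0

Output[0,0]: The receptive field on the input at this output position is [7 3 / 4 7]. Elementwise product with the kernel and sum: 4·3.
Output[0,1]: The receptive field on the input at this output position is [0 5 / 3 6]. Elementwise product with the kernel and sum: 3·3.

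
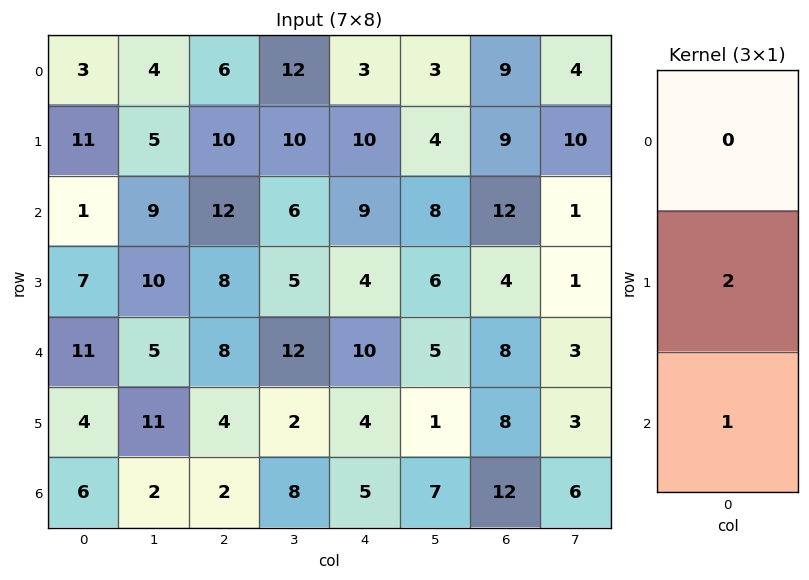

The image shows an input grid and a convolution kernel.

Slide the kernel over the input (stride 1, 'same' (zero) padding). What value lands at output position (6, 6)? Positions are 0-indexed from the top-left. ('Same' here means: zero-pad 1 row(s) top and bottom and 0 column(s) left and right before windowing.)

The receptive field on the zero-padded input at this output position is [8 / 12 / 0]. Elementwise product with the kernel and sum: 12·2 + 0·1.

24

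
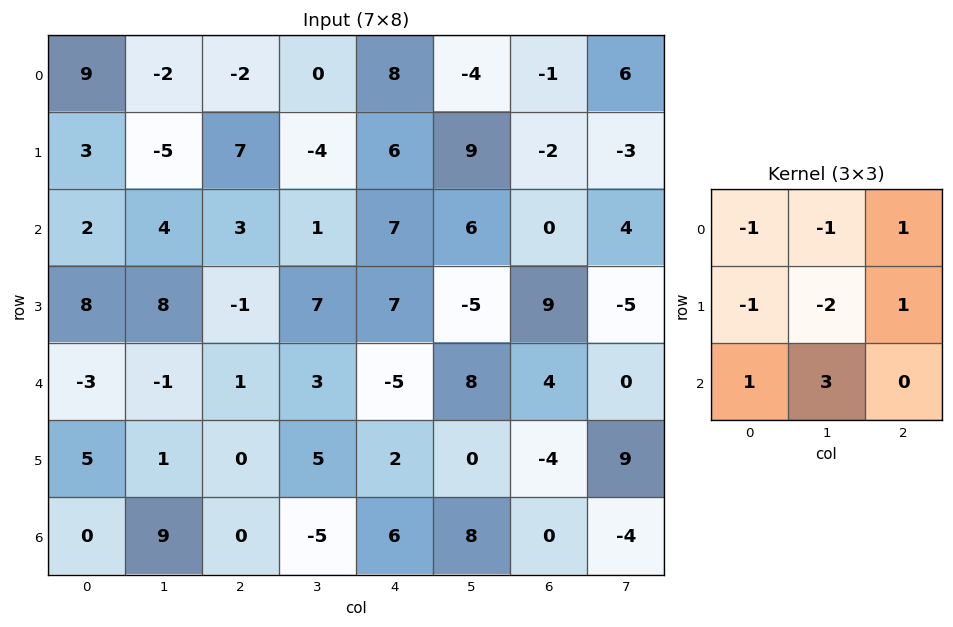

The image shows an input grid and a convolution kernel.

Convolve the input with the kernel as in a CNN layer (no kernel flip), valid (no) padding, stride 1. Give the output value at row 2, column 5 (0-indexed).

0

The receptive field on the input at this output position is [6 0 4 / -5 9 -5 / 8 4 0]. Elementwise product with the kernel and sum: 6·-1 + 0·-1 + 4·1 + -5·-1 + 9·-2 + -5·1 + 8·1 + 4·3.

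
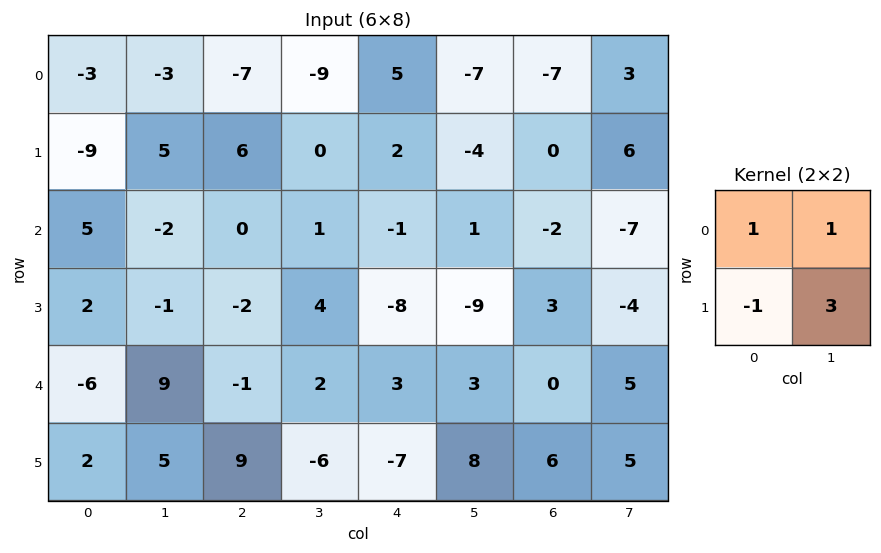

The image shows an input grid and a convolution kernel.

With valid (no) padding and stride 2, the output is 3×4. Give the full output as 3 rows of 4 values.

18 -22 -16 14
-2 15 -19 -24
16 -26 37 14

Output[0,0]: The receptive field on the input at this output position is [-3 -3 / -9 5]. Elementwise product with the kernel and sum: -3·1 + -3·1 + -9·-1 + 5·3.
Output[0,1]: The receptive field on the input at this output position is [-7 -9 / 6 0]. Elementwise product with the kernel and sum: -7·1 + -9·1 + 6·-1 + 0·3.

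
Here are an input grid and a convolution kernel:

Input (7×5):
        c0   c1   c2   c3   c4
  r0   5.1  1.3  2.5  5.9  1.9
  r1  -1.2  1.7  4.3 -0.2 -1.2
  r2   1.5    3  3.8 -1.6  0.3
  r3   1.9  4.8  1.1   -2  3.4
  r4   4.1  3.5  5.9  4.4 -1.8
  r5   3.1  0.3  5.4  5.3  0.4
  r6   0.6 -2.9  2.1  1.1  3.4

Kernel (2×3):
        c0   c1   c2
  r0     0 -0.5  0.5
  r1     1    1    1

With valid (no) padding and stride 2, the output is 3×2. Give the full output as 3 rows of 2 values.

Output[0,0]: The receptive field on the input at this output position is [5.1 1.3 2.5 / -1.2 1.7 4.3]. Elementwise product with the kernel and sum: 1.3·-0.5 + 2.5·0.5 + -1.2·1 + 1.7·1 + 4.3·1.
Output[0,1]: The receptive field on the input at this output position is [2.5 5.9 1.9 / 4.3 -0.2 -1.2]. Elementwise product with the kernel and sum: 5.9·-0.5 + 1.9·0.5 + 4.3·1 + -0.2·1 + -1.2·1.

5.4 0.9
8.2 3.45
10 8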